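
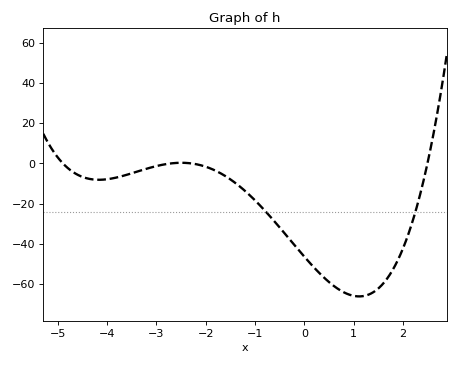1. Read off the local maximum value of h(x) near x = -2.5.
0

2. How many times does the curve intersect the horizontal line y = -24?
2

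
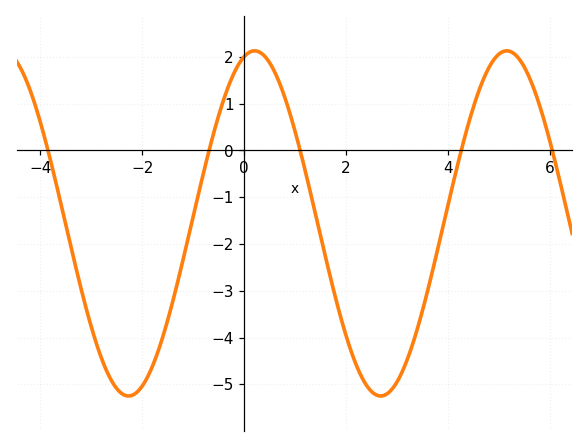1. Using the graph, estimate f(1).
0.4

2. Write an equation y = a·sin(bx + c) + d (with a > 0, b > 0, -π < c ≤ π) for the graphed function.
y = 3.69sin(1.3x + 1.3) - 1.56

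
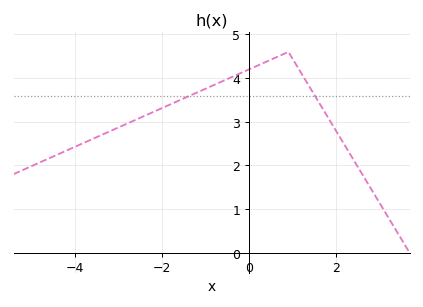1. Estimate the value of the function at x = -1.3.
3.62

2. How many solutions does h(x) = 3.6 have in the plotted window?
2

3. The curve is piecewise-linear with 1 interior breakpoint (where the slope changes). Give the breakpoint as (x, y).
(0.9, 4.6)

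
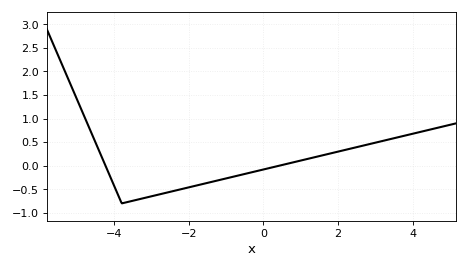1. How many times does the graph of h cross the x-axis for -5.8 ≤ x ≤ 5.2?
2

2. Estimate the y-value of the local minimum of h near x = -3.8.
-0.8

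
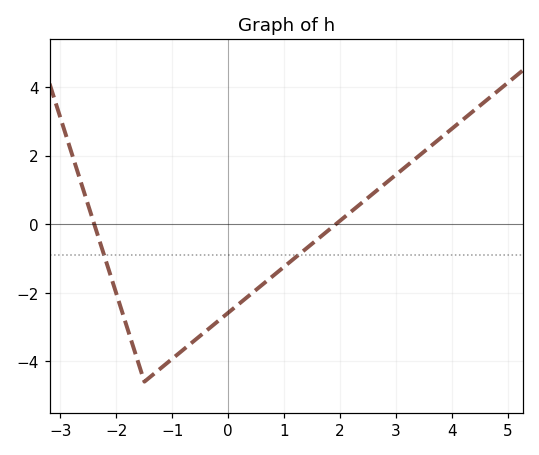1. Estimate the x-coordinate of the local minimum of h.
-1.5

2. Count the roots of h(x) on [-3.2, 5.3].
2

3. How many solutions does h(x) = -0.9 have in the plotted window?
2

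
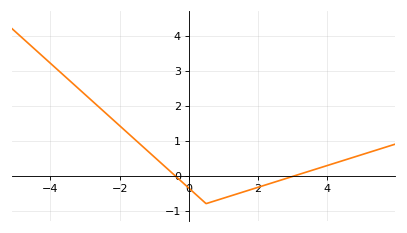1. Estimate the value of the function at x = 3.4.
0.1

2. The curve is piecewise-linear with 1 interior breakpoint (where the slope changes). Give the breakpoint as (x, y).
(0.5, -0.8)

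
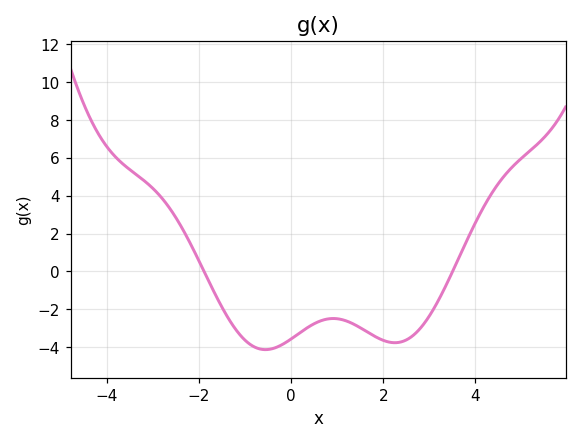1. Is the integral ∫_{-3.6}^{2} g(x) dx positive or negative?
negative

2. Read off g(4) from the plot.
2.58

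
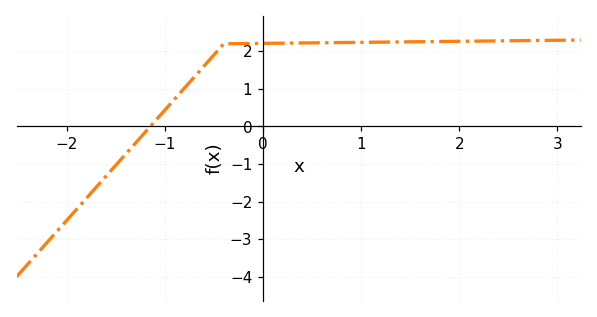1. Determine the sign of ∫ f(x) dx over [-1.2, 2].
positive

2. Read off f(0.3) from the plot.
2.22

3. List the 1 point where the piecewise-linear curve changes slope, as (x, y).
(-0.4, 2.2)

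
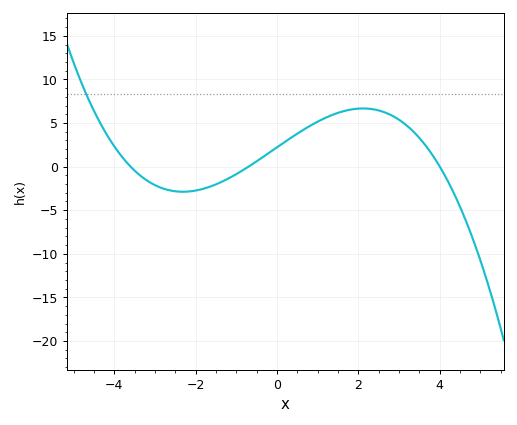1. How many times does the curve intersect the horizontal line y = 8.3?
1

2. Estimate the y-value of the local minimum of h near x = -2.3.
-3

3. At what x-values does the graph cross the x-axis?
-3.6, -0.6, 4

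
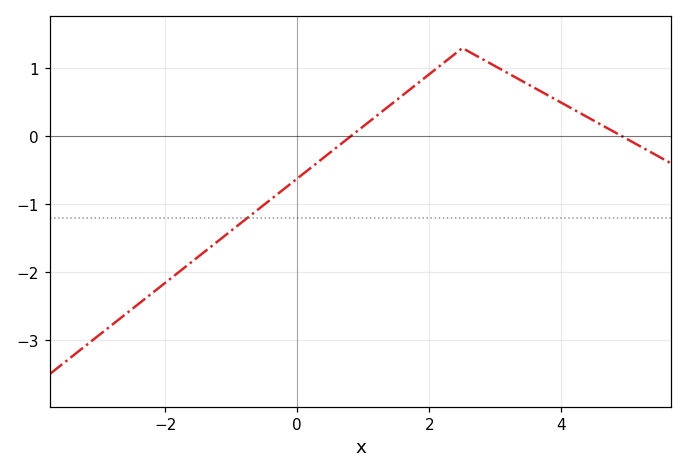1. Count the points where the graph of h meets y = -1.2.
1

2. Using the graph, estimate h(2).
0.916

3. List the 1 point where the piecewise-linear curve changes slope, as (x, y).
(2.5, 1.3)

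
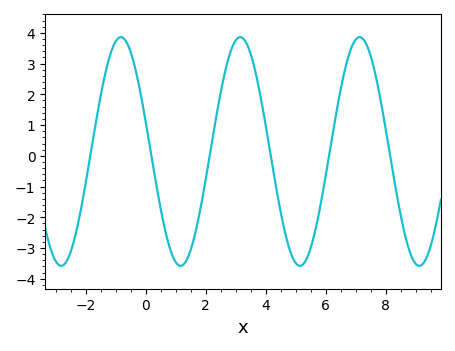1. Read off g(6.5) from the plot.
2.2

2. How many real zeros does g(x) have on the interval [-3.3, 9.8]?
6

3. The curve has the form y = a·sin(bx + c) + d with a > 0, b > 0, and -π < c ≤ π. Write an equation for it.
y = 3.72sin(1.6x + 2.9) + 0.14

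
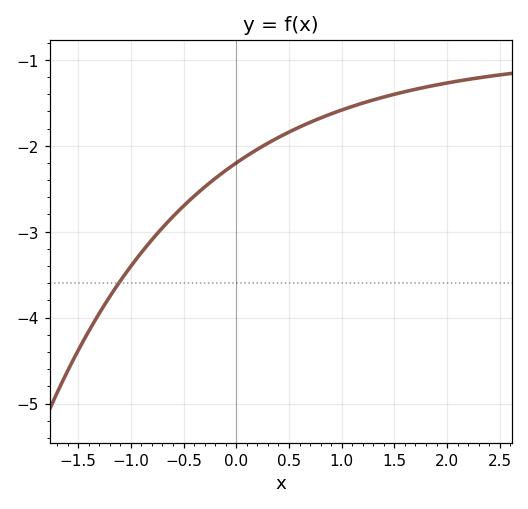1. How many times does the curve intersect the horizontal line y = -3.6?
1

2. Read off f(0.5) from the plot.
-1.84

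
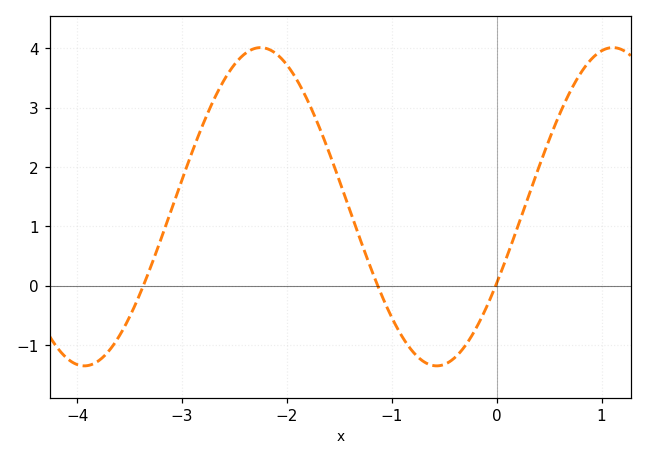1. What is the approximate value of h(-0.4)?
-1.2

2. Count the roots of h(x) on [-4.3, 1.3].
3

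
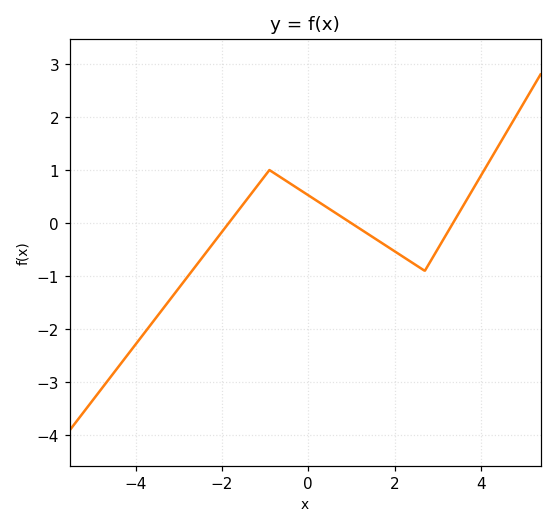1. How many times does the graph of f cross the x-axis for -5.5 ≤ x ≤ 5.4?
3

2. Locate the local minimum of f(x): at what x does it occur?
2.7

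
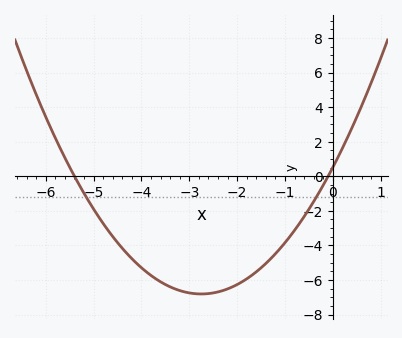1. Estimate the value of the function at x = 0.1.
1.07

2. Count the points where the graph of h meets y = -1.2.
2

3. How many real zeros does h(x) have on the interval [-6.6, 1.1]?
2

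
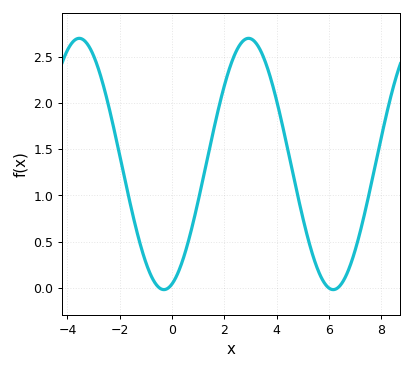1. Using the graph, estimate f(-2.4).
1.94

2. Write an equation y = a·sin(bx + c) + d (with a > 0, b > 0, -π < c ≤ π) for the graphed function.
y = 1.36sin(0.97x - 1.27) + 1.34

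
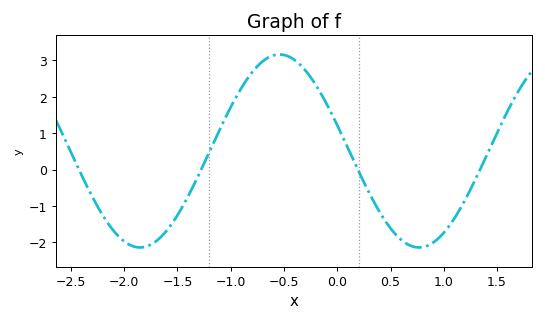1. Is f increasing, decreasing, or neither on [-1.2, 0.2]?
neither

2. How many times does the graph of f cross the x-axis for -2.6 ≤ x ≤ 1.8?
4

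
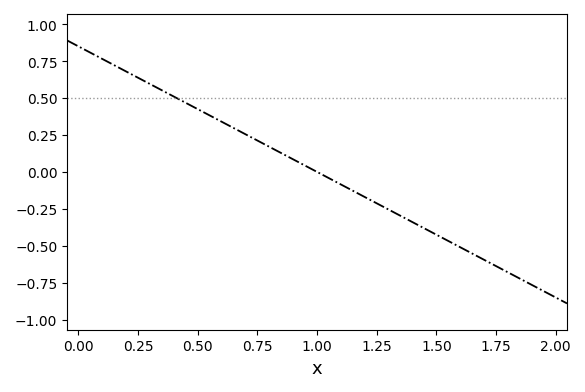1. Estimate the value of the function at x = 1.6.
-0.51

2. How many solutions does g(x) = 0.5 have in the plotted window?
1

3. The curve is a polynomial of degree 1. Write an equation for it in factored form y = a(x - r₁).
y = -0.85(x - 1)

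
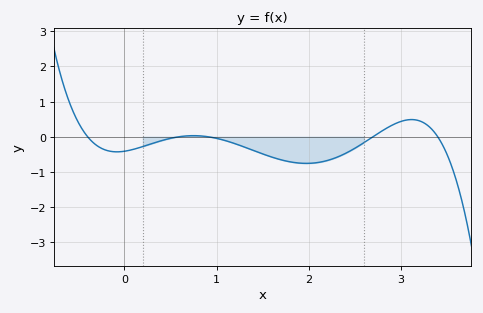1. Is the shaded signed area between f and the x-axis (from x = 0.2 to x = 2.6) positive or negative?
negative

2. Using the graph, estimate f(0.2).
-0.3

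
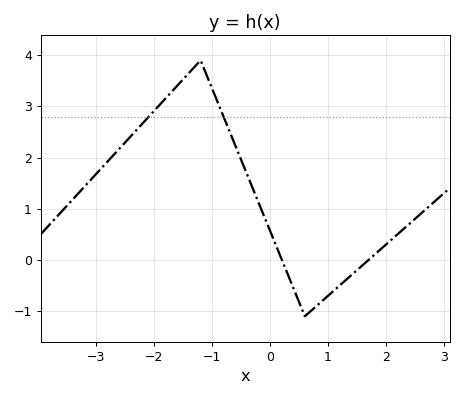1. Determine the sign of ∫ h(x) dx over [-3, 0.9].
positive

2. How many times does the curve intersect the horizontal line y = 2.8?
2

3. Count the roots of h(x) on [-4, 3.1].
2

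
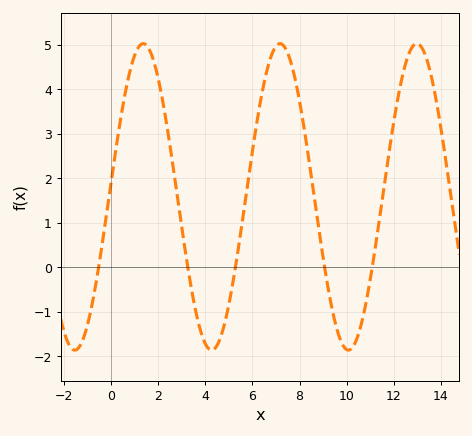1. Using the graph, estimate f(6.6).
4.39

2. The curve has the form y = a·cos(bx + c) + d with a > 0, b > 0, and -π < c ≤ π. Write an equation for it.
y = 3.44cos(1.08x - 1.46) + 1.58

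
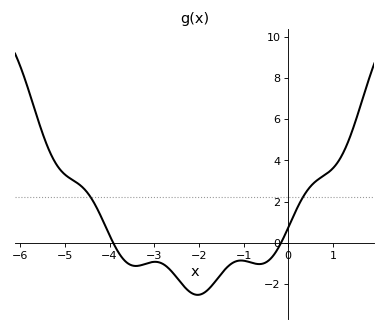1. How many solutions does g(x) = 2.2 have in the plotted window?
2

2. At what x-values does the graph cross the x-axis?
-3.92, -0.159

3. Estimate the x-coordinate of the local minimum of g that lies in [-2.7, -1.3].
-2.03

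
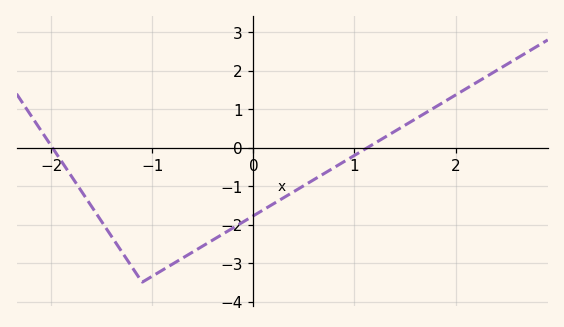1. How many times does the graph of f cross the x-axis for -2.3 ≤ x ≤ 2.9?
2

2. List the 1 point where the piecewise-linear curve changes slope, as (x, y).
(-1.1, -3.5)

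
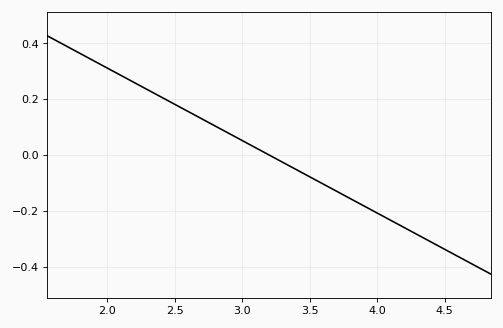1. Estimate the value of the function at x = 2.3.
0.234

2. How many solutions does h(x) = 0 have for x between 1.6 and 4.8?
1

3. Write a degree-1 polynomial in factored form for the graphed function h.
y = -0.26(x - 3.2)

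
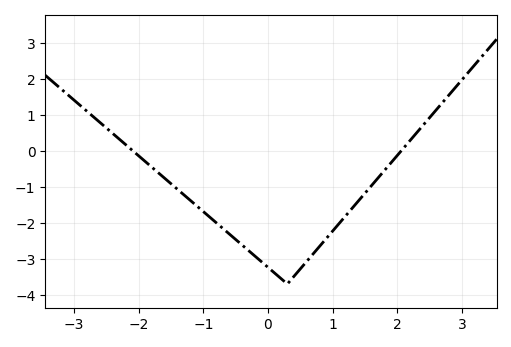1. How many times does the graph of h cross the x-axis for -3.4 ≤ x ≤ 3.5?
2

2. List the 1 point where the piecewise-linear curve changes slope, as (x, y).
(0.3, -3.7)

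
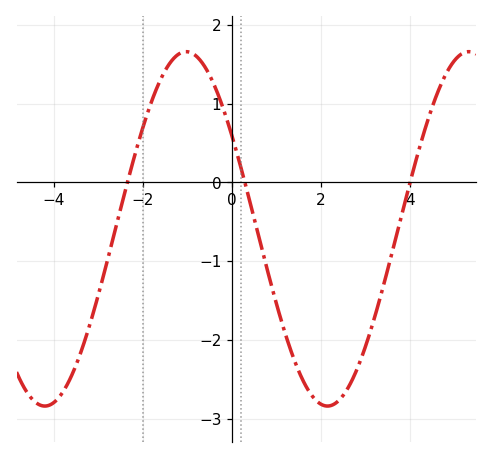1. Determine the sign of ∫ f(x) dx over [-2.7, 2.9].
negative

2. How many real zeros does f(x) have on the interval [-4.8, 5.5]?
3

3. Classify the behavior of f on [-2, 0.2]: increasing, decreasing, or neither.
neither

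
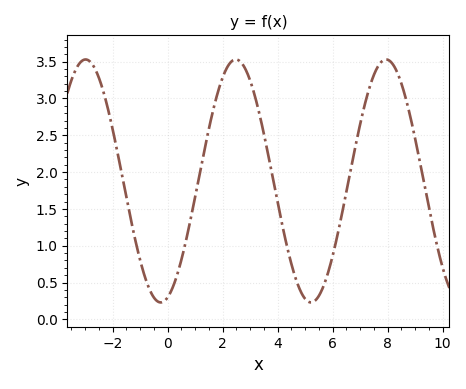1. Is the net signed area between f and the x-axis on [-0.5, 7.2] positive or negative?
positive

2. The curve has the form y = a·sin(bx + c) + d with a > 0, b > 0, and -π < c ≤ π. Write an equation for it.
y = 1.65sin(1.1x - 1.3) + 1.88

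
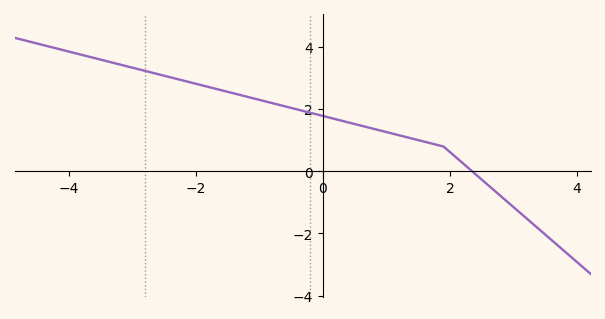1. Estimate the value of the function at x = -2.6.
3.2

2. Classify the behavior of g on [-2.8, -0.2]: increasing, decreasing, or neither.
decreasing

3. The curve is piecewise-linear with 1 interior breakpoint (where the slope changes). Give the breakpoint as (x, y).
(1.9, 0.8)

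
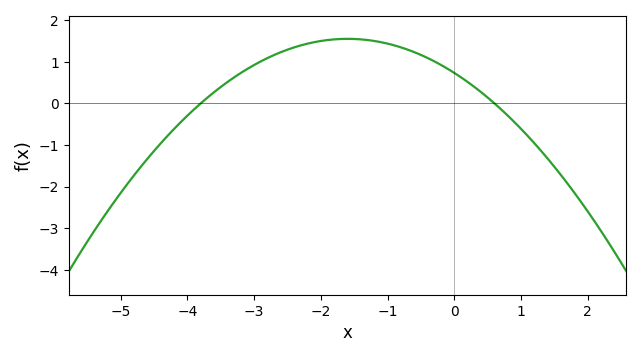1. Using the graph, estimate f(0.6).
0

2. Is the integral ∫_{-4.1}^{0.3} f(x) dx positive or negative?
positive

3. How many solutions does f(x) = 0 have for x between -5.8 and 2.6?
2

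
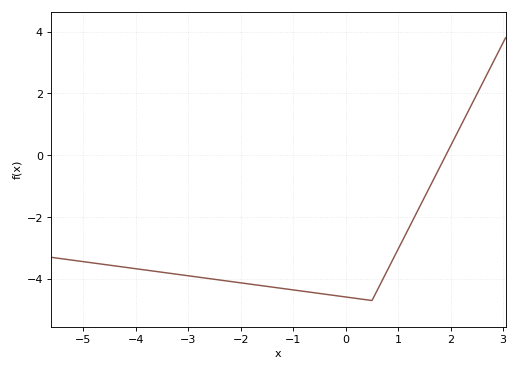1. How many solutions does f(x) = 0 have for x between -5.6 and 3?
1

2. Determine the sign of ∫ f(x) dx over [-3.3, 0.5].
negative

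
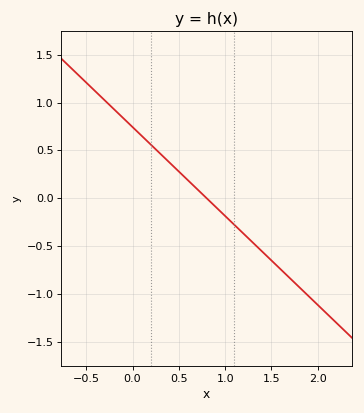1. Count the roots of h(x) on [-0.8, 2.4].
1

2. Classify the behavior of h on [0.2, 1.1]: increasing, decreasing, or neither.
decreasing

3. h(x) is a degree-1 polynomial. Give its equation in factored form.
y = -0.93(x - 0.8)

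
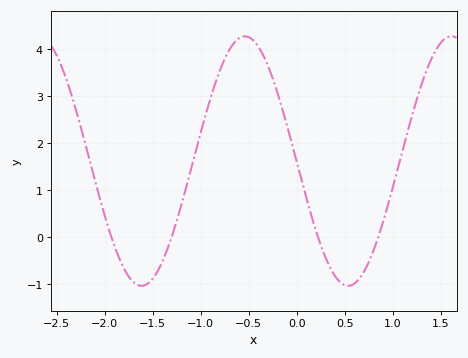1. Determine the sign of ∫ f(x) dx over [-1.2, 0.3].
positive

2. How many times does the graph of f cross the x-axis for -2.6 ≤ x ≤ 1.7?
4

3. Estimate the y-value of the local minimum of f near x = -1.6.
-1.03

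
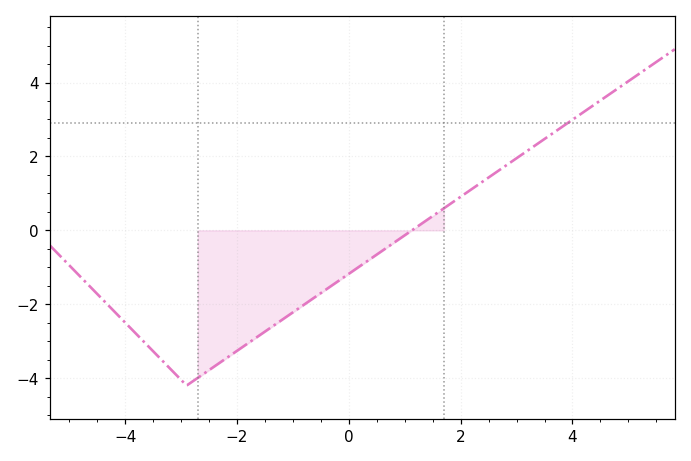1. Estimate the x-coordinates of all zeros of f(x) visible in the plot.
1.2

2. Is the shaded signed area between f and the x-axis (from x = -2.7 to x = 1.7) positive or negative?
negative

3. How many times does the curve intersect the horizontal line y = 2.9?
1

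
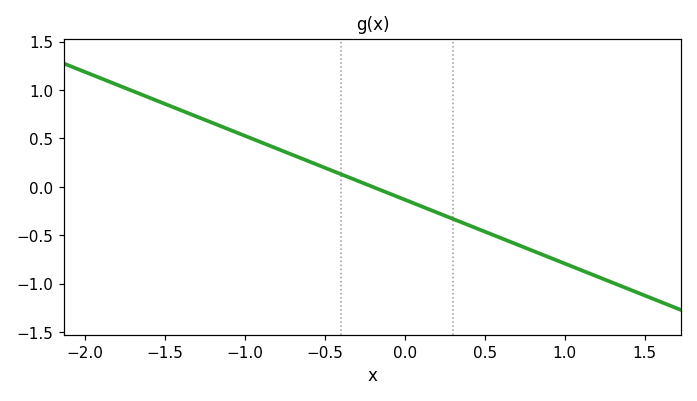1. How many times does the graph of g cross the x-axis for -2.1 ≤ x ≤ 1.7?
1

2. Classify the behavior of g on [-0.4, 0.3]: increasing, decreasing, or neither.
decreasing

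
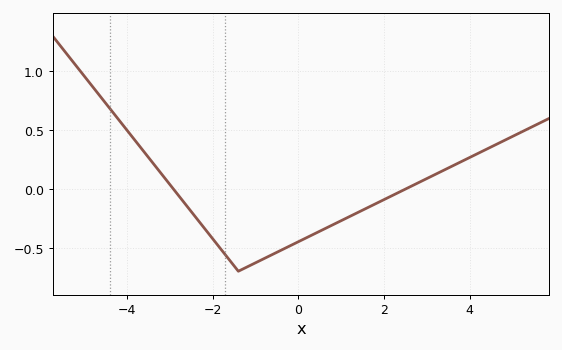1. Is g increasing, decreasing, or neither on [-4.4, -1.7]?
decreasing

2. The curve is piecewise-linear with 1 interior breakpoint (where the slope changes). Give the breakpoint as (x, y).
(-1.4, -0.7)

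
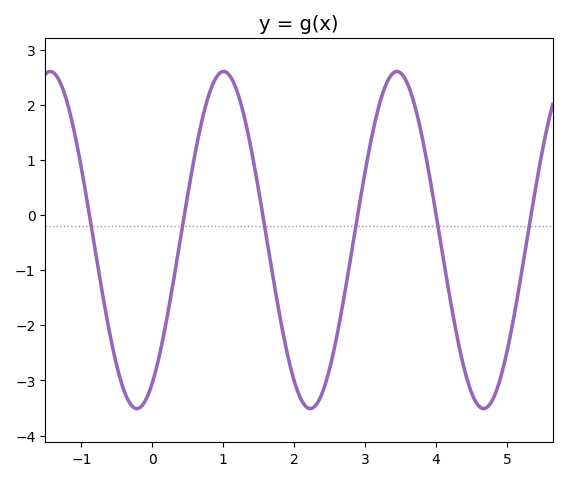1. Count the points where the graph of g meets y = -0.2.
6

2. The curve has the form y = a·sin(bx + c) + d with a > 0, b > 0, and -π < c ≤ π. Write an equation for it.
y = 3.06sin(2.57x - 1.01) - 0.45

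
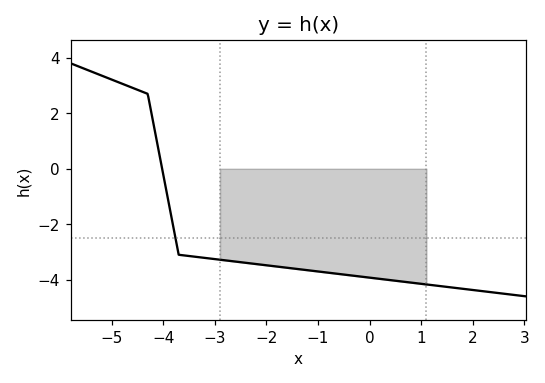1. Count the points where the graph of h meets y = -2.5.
1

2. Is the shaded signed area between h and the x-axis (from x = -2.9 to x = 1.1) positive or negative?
negative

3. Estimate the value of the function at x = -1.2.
-3.66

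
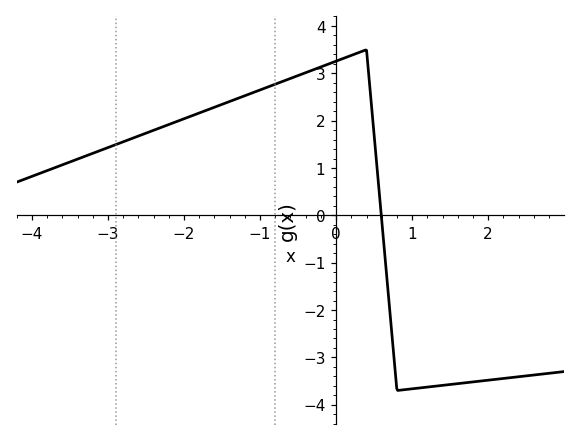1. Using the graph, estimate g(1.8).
-3.5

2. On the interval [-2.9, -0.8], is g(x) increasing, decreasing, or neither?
increasing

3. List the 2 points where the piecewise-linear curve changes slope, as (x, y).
(0.4, 3.5); (0.8, -3.7)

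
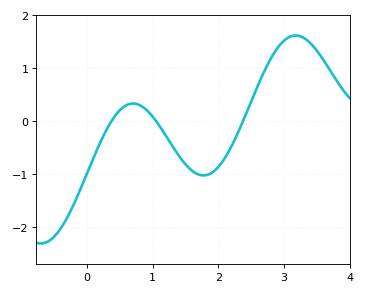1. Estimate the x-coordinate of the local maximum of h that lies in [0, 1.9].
0.7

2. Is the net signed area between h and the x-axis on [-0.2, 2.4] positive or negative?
negative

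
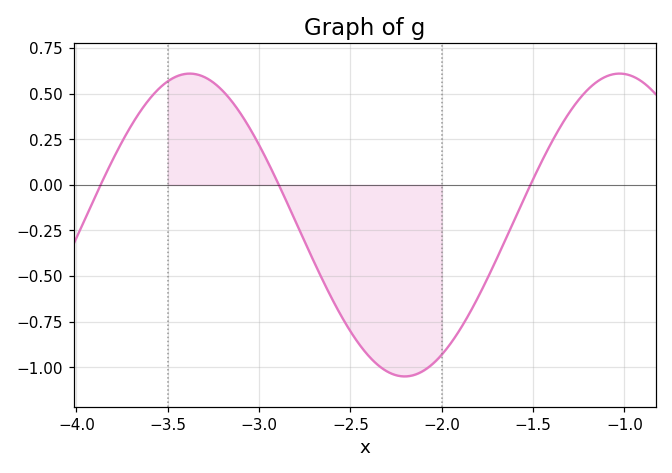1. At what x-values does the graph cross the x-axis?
-3.87, -2.89, -1.51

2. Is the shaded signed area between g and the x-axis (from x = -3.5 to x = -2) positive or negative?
negative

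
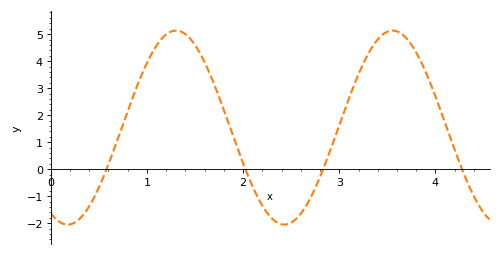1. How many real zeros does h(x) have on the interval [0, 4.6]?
4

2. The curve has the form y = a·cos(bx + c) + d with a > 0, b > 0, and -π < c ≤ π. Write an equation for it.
y = 3.59cos(2.8x + 2.7) + 1.54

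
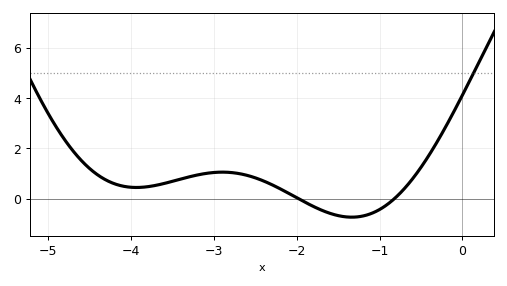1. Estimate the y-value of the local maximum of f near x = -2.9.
1.06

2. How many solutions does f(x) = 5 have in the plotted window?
1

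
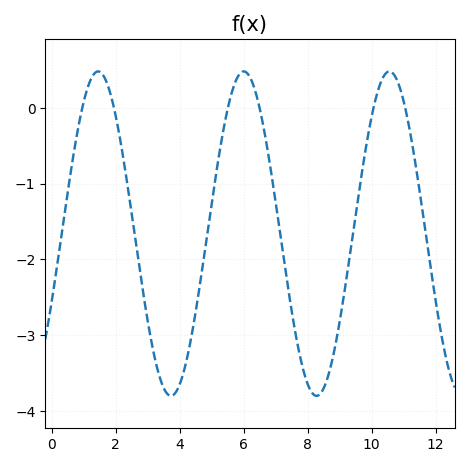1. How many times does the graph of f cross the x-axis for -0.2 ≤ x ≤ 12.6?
6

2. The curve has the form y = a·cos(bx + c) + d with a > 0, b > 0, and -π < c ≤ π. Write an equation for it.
y = 2.14cos(1.38x - 2) - 1.66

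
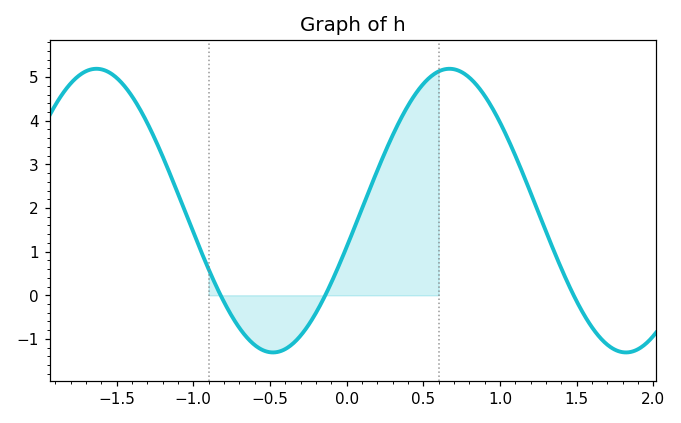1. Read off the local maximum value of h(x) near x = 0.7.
5.19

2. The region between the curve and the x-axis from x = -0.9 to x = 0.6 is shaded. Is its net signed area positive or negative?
positive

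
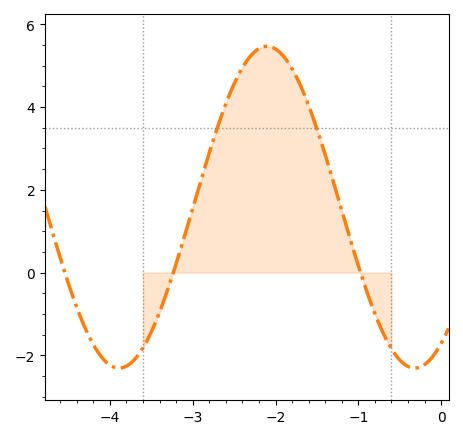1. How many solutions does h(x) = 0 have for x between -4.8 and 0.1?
3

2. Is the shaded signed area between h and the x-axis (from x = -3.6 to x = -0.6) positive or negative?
positive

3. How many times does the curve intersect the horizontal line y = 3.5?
2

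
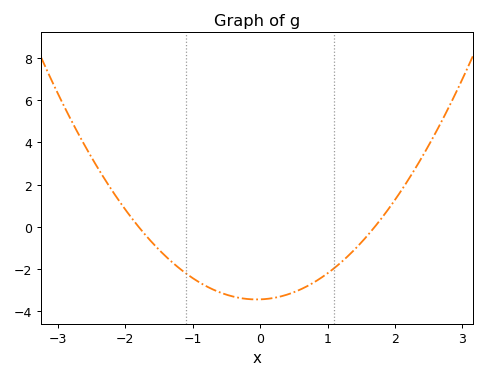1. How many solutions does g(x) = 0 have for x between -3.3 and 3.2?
2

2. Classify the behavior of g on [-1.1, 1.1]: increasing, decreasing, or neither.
neither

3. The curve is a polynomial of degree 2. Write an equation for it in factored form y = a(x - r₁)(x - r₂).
y = 1.12(x + 1.8)(x - 1.7)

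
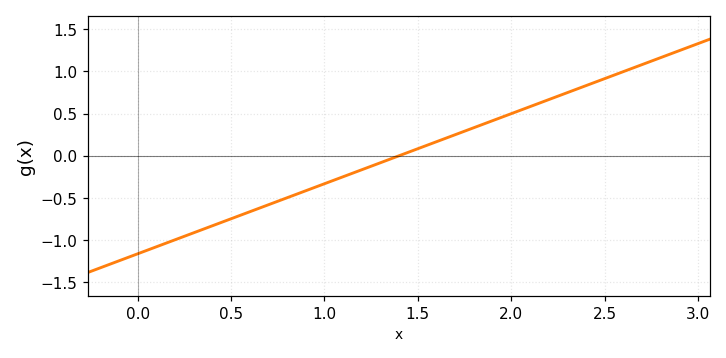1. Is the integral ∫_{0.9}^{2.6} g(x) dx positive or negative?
positive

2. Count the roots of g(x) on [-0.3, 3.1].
1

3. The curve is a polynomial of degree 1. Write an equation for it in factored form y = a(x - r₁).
y = 0.83(x - 1.4)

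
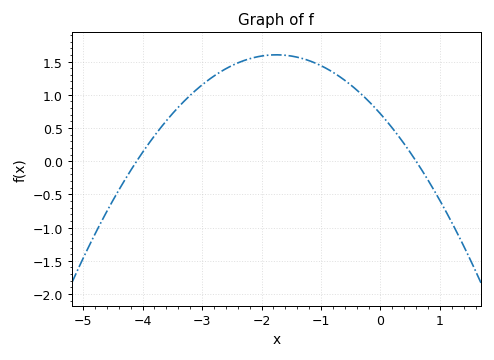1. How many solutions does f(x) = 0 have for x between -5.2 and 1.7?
2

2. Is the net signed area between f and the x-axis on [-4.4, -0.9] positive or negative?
positive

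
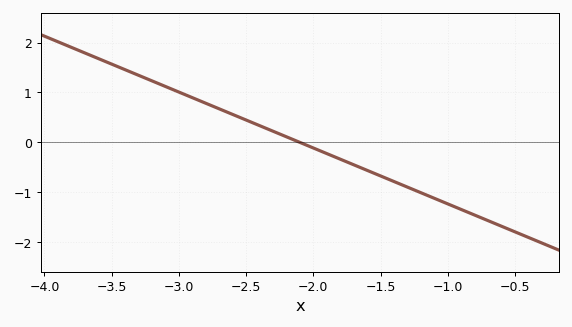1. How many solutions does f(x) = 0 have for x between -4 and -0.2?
1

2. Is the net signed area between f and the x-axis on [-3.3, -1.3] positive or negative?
positive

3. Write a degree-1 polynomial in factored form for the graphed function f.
y = -1.12(x + 2.1)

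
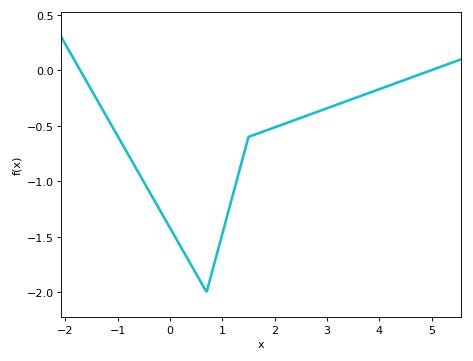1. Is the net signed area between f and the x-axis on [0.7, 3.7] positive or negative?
negative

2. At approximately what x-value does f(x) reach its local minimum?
0.701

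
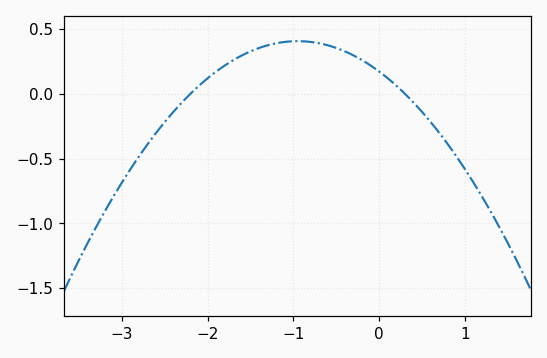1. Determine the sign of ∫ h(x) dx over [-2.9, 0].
positive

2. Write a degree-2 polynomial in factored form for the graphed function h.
y = -0.26(x + 2.2)(x - 0.3)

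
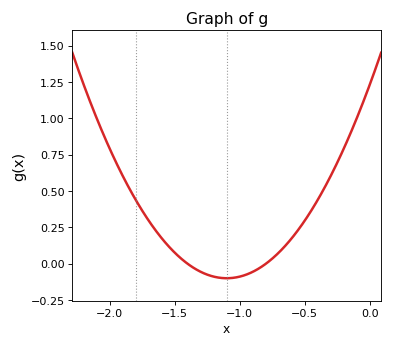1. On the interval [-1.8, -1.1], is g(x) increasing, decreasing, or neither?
decreasing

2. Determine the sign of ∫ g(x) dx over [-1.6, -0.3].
positive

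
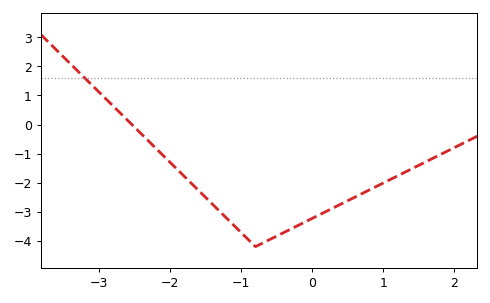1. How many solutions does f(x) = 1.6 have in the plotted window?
1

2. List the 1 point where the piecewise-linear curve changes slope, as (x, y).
(-0.8, -4.2)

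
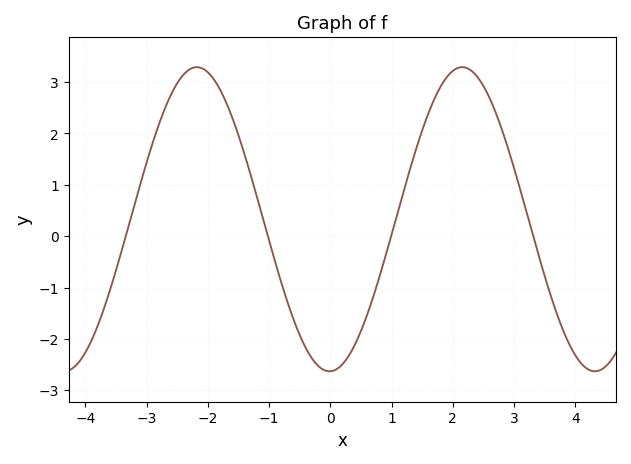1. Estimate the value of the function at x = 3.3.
0.059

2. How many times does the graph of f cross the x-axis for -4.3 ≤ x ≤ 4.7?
4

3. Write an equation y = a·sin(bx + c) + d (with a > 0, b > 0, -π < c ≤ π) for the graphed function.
y = 2.96sin(1.45x - 1.55) + 0.33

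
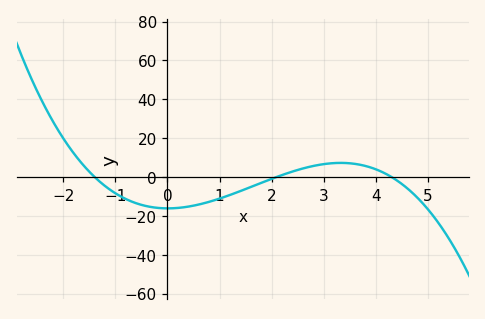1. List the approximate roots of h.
-1.4, 2.1, 4.3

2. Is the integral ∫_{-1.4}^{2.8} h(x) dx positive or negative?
negative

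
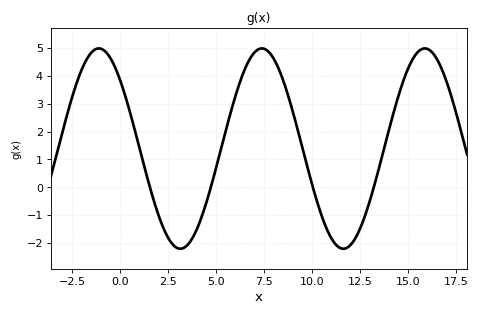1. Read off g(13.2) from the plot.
0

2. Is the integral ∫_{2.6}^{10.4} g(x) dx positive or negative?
positive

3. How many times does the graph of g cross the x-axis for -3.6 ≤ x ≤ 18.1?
4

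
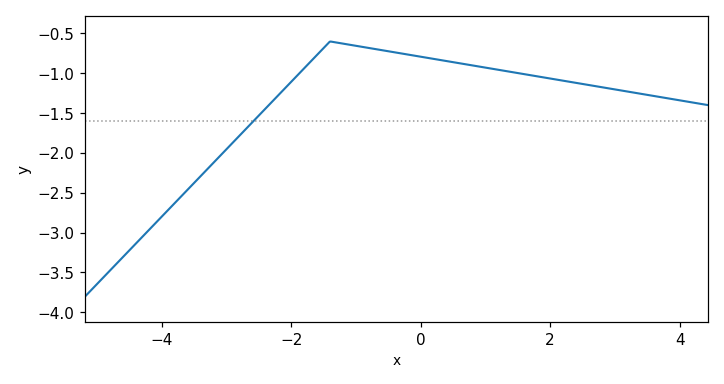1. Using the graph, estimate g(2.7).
-1.15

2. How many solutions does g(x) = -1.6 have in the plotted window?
1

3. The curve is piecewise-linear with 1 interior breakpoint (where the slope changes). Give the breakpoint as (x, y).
(-1.4, -0.6)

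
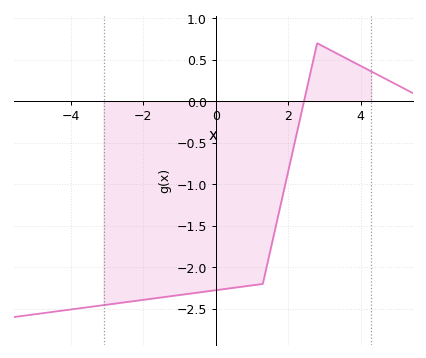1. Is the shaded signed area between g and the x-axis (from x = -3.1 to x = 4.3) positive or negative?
negative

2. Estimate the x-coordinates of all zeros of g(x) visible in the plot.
2.4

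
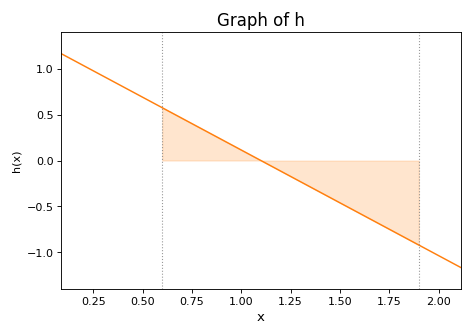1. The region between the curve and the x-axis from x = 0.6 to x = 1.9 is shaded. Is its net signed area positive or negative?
negative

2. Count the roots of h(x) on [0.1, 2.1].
1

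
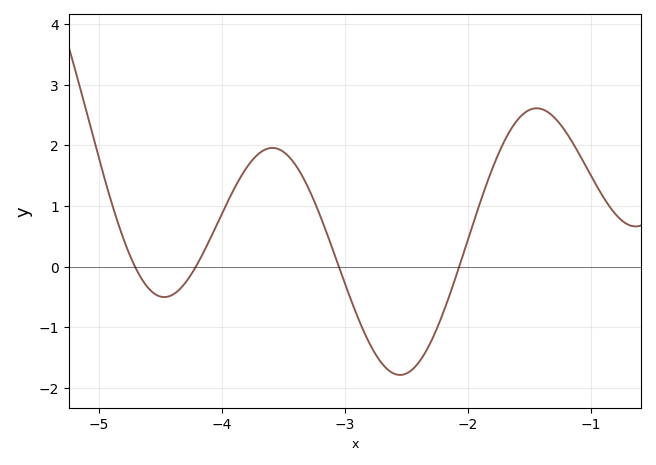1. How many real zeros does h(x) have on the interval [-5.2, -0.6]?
4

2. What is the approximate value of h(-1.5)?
2.6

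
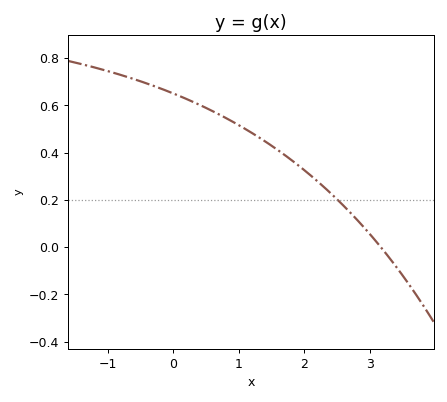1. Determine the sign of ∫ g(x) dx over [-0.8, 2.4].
positive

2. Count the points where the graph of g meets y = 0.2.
1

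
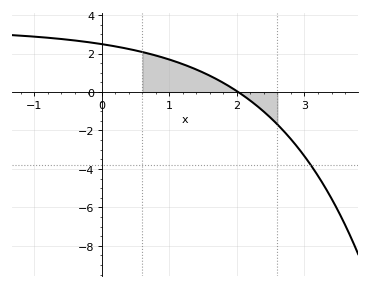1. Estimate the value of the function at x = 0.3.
2.4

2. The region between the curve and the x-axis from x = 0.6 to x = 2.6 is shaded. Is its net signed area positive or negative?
positive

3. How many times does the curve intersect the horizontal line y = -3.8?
1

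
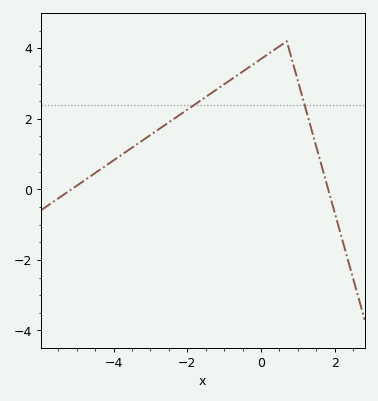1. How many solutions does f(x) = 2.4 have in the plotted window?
2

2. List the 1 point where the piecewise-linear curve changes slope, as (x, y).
(0.7, 4.2)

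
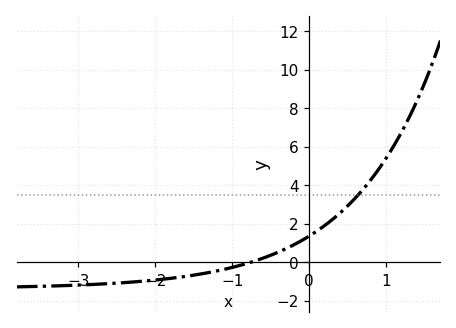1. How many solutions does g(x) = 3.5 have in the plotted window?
1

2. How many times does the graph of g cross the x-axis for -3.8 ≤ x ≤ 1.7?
1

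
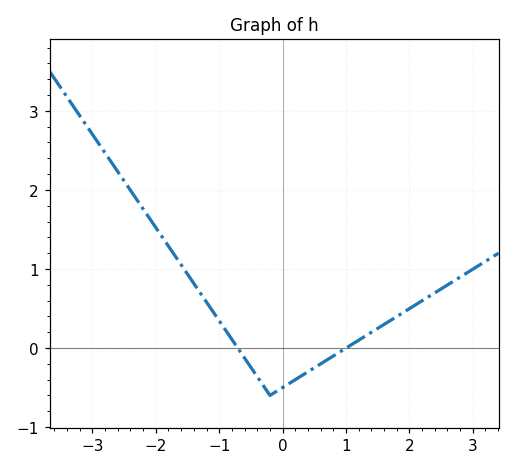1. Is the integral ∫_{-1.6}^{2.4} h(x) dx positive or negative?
positive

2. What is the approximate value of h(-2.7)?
2.35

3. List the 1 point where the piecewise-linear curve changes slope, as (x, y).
(-0.2, -0.6)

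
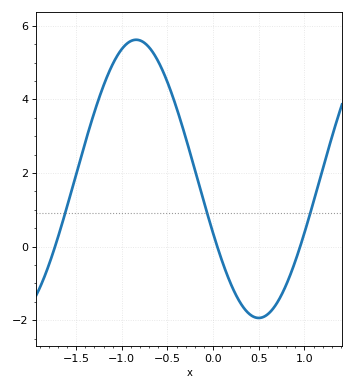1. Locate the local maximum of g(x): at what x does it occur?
-0.85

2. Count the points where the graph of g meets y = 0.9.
3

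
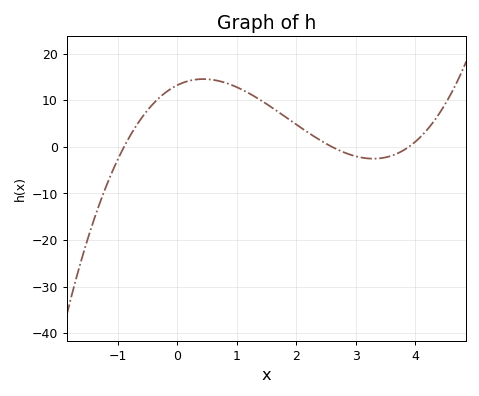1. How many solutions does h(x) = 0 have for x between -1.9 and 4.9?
3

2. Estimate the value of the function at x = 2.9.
-1.65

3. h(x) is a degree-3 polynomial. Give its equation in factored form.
y = 1.45(x + 0.9)(x - 2.6)(x - 3.9)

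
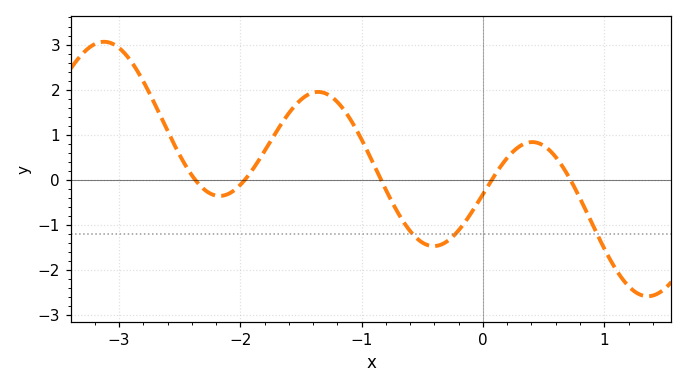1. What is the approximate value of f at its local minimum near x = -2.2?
-0.356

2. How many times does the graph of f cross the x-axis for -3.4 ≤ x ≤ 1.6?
5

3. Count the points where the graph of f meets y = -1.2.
3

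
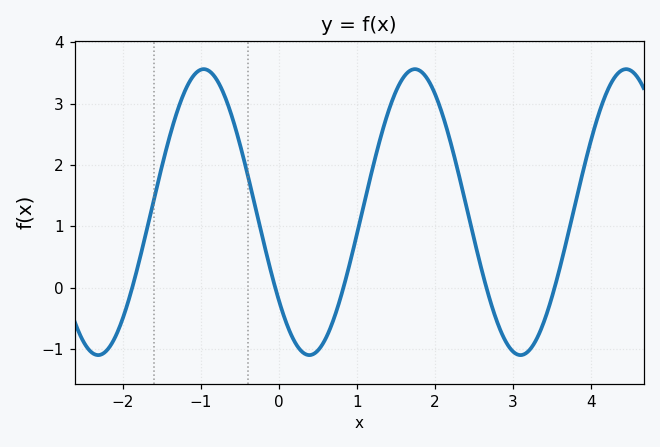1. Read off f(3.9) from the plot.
1.9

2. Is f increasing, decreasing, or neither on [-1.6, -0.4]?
neither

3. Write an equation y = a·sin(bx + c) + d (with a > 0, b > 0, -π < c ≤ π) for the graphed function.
y = 2.33sin(2.3x - 2.5) + 1.23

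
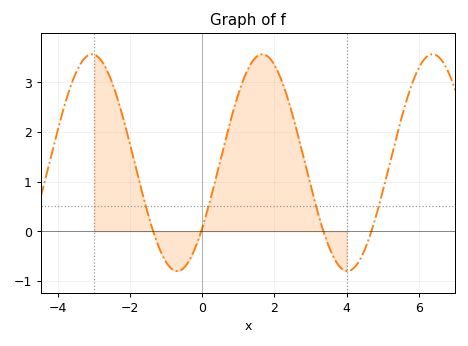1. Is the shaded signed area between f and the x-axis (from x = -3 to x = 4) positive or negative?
positive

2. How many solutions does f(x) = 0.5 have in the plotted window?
4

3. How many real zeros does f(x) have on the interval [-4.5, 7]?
4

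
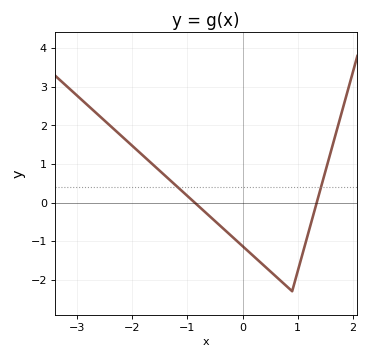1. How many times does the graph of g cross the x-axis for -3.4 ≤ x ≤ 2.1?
2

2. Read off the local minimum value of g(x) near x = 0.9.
-2.3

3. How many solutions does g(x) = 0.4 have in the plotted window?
2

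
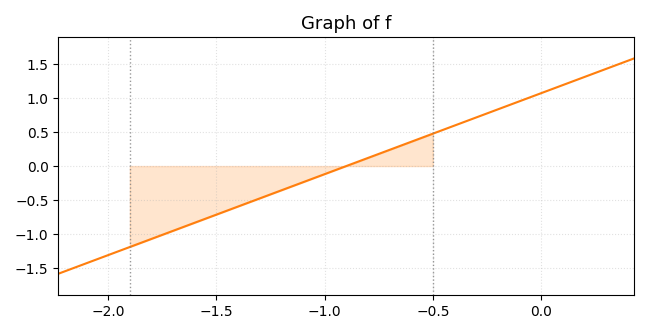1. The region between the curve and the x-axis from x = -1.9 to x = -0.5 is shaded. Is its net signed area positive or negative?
negative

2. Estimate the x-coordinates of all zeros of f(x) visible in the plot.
-0.9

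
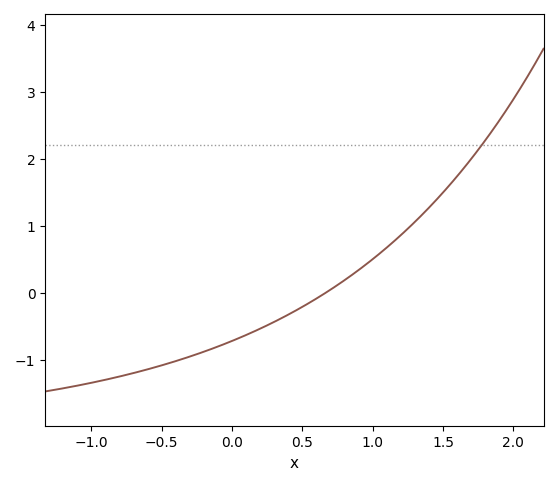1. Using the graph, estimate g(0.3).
-0.4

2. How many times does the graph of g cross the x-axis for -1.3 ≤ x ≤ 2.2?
1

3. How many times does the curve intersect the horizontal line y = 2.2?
1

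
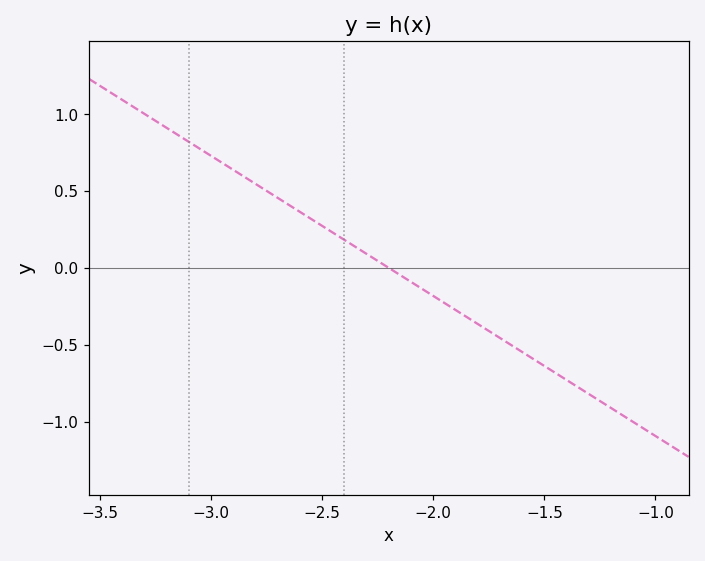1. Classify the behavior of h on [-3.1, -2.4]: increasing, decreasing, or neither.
decreasing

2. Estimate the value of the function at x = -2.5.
0.25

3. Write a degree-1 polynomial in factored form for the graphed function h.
y = -0.91(x + 2.2)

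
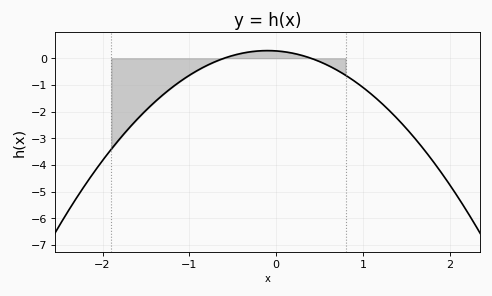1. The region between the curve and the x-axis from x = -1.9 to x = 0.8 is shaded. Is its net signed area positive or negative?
negative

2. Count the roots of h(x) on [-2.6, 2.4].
2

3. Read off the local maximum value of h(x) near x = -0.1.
0.3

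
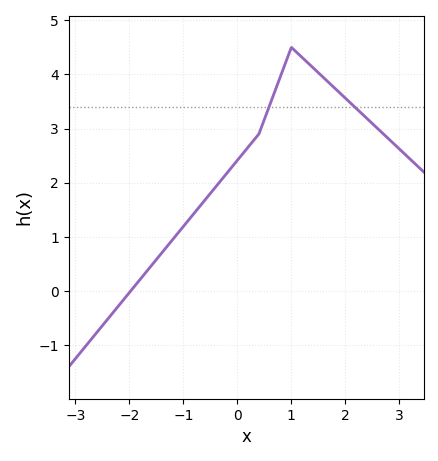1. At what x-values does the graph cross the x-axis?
-1.97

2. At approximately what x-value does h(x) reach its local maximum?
1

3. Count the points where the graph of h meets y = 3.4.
2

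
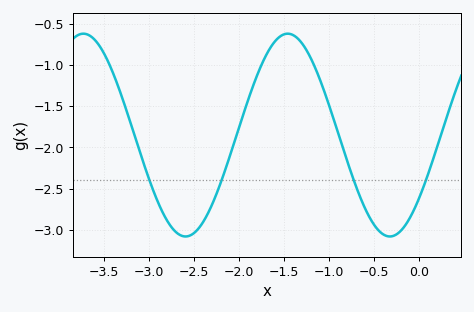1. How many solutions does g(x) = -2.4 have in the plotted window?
4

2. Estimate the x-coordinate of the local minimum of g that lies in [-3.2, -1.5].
-2.6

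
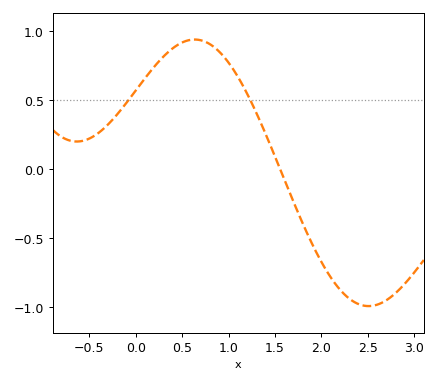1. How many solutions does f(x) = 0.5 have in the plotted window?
2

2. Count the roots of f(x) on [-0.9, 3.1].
1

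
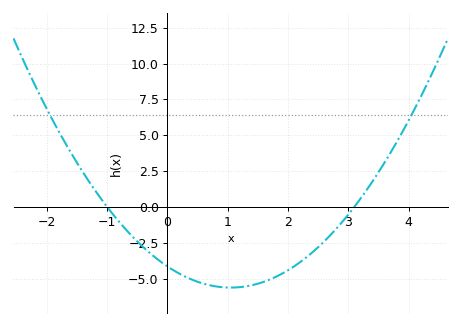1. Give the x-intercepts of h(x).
-1, 3.1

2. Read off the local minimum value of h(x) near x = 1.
-5.6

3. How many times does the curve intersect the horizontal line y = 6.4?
2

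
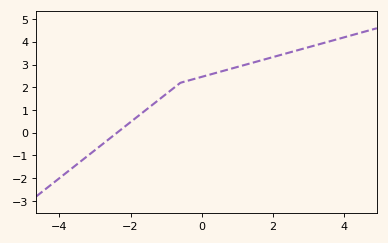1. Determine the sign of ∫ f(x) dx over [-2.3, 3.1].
positive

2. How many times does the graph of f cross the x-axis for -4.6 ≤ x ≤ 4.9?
1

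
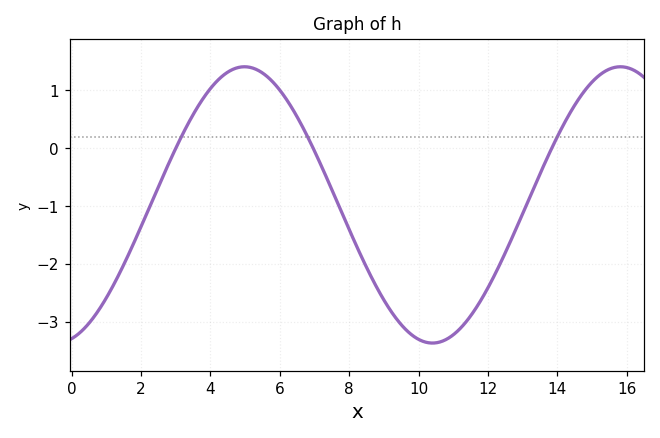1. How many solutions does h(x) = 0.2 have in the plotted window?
3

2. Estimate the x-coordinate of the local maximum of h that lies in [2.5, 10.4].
5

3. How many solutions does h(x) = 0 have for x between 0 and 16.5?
3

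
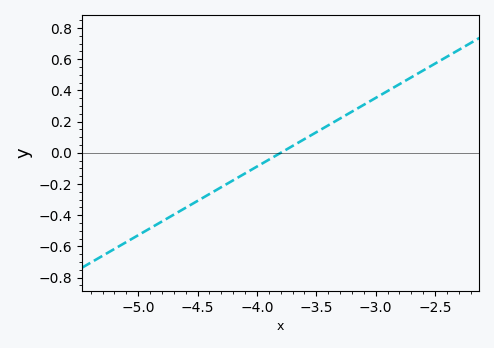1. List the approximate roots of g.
-3.8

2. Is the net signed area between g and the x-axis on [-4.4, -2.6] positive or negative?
positive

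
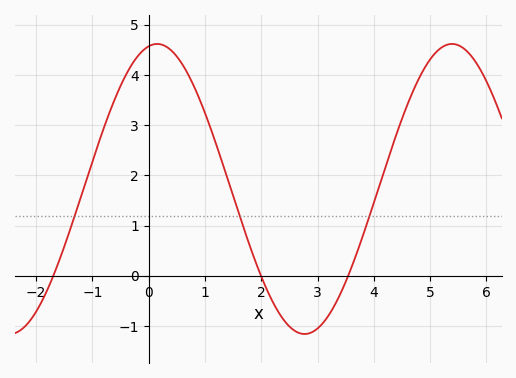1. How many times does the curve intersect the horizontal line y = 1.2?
3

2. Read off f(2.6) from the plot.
-1.1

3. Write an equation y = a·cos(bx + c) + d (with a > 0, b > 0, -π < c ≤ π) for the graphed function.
y = 2.89cos(1.2x - 0.182) + 1.73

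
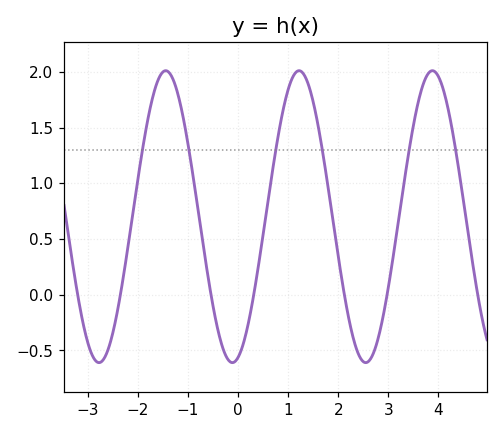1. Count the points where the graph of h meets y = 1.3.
6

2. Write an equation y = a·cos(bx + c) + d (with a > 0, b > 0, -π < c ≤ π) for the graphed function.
y = 1.31cos(2.36x - 2.87) + 0.7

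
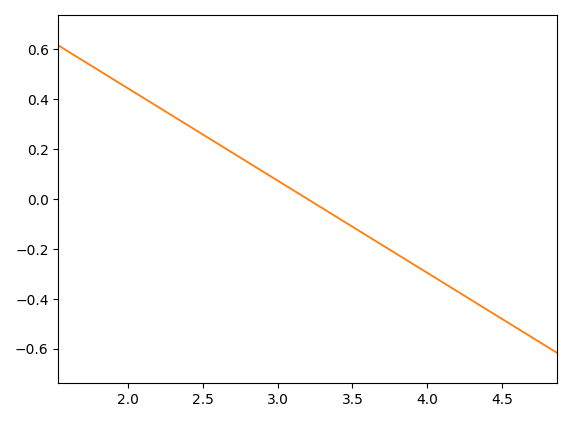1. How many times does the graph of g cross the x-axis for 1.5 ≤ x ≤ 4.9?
1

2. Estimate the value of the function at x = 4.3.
-0.4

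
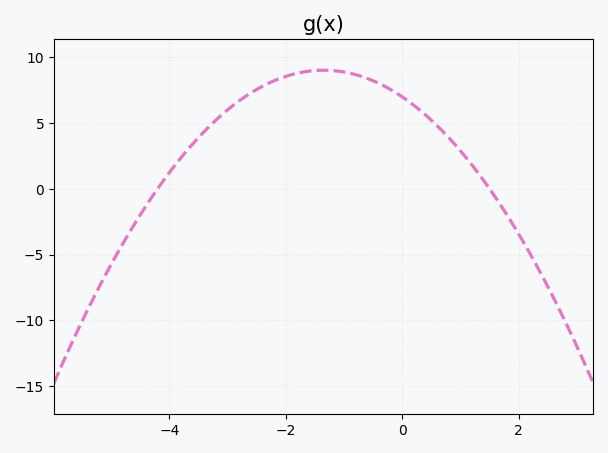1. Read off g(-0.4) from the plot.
8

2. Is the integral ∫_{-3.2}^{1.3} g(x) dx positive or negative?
positive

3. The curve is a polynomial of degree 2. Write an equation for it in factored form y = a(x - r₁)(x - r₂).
y = -1.11(x + 4.2)(x - 1.5)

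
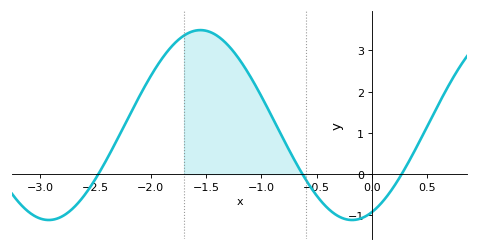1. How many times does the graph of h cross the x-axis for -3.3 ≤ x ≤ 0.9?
3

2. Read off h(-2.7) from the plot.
-0.8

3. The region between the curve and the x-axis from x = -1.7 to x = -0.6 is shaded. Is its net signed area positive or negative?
positive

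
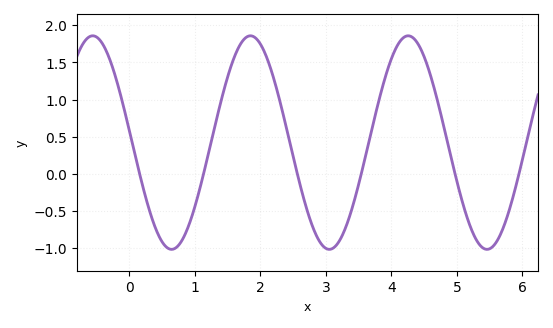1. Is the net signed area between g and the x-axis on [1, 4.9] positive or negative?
positive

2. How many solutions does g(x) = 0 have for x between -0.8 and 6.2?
6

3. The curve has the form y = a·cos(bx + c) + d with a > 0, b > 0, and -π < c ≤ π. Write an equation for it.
y = 1.44cos(2.6x + 1.5) + 0.42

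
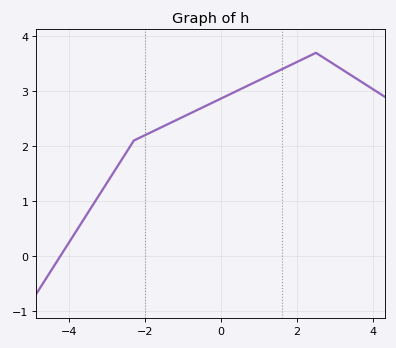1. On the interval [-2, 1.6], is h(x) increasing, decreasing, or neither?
increasing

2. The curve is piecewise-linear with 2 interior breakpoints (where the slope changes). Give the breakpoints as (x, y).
(-2.3, 2.1); (2.5, 3.7)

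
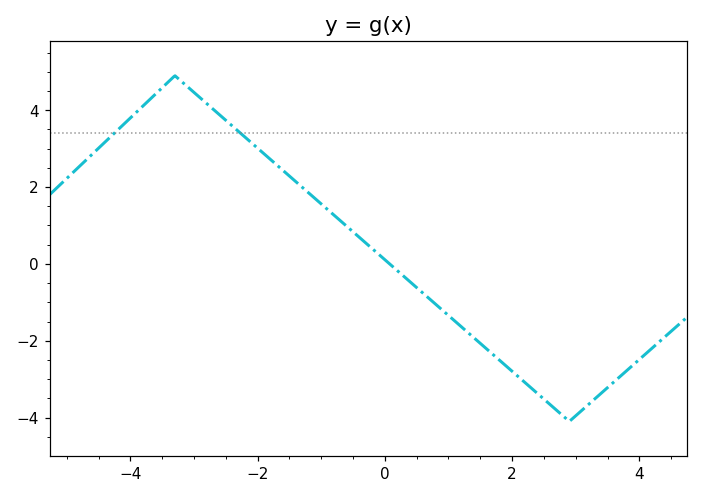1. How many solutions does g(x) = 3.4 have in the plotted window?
2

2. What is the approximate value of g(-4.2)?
3.48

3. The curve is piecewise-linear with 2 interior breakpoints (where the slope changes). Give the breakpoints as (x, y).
(-3.3, 4.9); (2.9, -4.1)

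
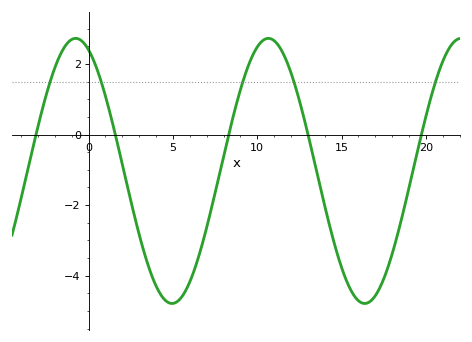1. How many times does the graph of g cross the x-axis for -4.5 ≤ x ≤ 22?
5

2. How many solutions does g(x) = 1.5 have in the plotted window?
5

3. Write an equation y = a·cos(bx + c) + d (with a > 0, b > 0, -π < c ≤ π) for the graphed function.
y = 3.76cos(0.55x + 0.42) - 1.03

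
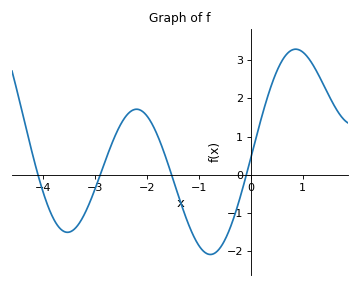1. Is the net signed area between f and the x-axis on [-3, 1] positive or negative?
positive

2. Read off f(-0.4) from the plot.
-1.4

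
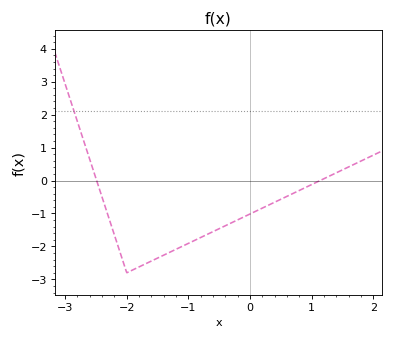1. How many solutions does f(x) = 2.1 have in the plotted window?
1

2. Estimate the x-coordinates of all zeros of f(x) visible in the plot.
-2.5, 1.1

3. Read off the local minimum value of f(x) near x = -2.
-2.8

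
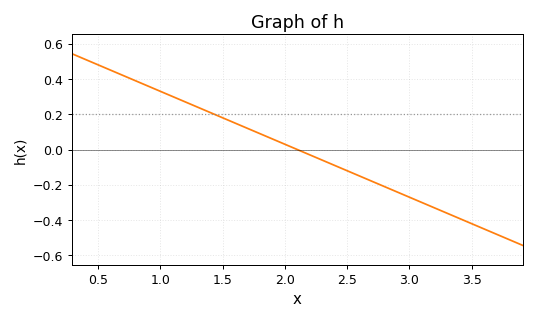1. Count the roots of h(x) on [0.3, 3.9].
1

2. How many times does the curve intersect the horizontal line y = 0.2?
1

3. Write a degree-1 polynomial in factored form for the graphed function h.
y = -0.3(x - 2.1)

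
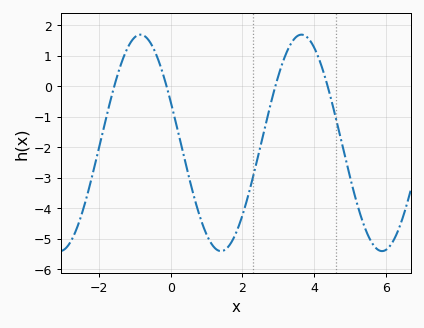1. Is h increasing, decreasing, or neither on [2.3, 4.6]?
neither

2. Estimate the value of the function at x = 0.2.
-1.5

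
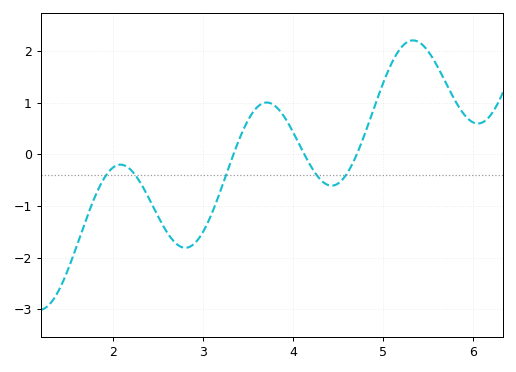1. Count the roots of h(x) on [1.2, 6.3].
3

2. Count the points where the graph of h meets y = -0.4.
5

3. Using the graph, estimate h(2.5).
-1.21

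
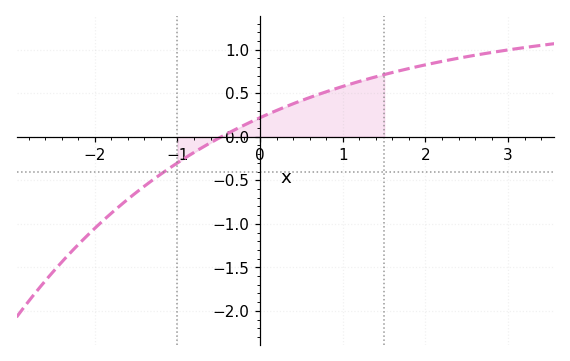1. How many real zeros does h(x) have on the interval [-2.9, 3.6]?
1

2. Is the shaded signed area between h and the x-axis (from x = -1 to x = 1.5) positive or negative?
positive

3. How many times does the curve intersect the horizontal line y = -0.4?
1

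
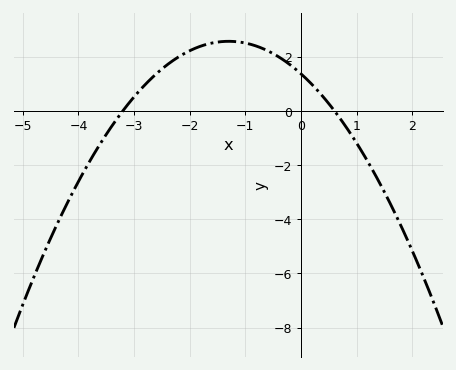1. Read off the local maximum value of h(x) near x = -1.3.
2.6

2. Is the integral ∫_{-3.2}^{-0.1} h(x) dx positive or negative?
positive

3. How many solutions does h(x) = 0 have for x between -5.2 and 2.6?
2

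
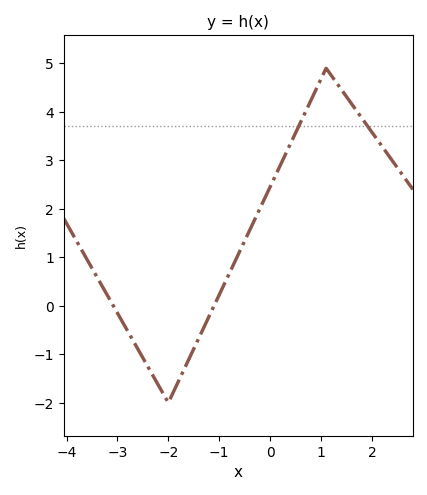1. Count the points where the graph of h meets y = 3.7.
2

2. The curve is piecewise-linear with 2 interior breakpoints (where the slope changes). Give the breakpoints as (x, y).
(-2, -2); (1.1, 4.9)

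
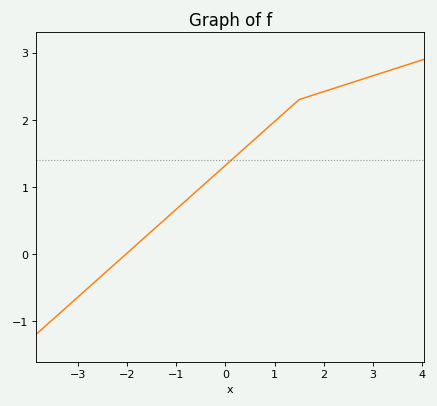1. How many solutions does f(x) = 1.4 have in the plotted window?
1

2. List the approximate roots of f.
-2.01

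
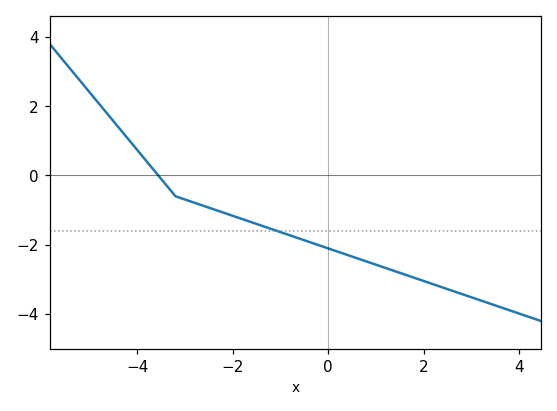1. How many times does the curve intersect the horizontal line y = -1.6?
1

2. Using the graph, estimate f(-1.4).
-1.4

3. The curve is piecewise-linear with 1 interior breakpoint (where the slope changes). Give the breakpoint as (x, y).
(-3.2, -0.6)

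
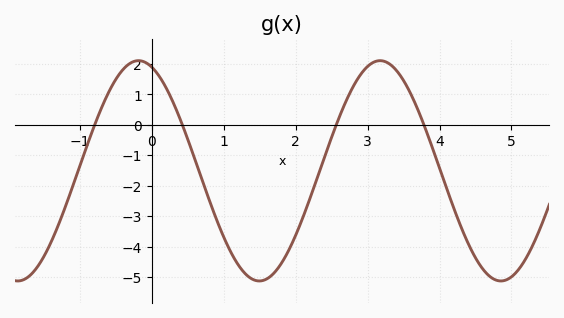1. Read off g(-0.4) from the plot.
1.8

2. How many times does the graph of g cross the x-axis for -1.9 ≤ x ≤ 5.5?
4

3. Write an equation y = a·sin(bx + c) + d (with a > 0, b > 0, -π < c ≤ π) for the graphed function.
y = 3.62sin(1.9x + 1.9) - 1.51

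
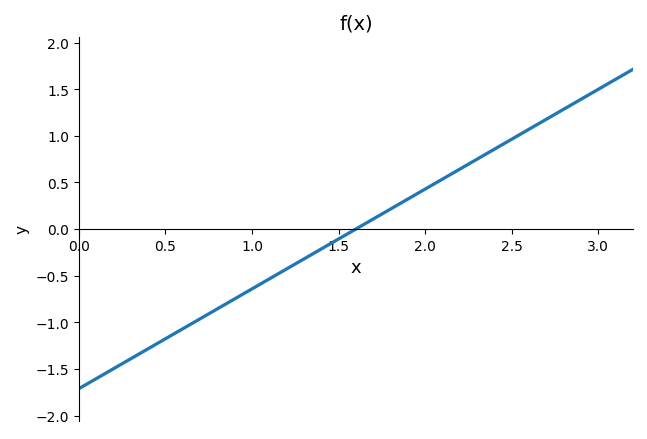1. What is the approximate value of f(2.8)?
1.28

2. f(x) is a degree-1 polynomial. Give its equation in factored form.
y = 1.07(x - 1.6)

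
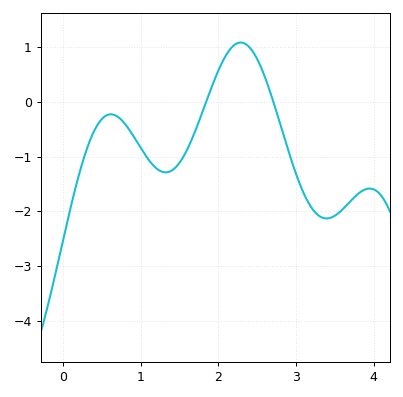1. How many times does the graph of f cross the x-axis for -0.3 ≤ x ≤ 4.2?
2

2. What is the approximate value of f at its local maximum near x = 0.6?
-0.2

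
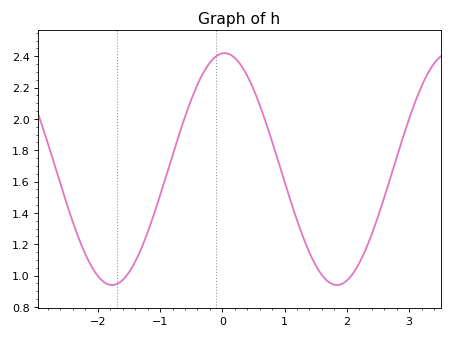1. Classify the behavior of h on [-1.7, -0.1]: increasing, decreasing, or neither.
increasing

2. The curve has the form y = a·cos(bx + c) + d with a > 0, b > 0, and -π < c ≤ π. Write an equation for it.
y = 0.74cos(1.7x - 0.06) + 1.68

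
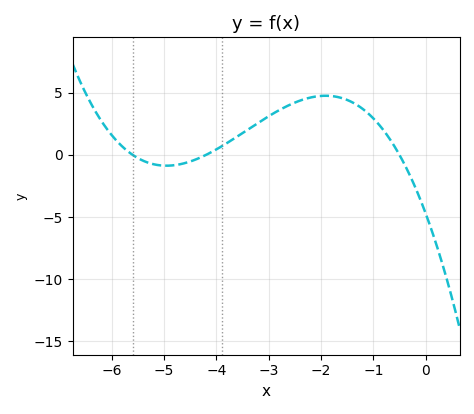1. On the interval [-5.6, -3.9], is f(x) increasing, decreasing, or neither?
neither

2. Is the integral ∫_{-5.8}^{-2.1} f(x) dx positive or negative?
positive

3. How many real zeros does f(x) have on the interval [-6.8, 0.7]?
3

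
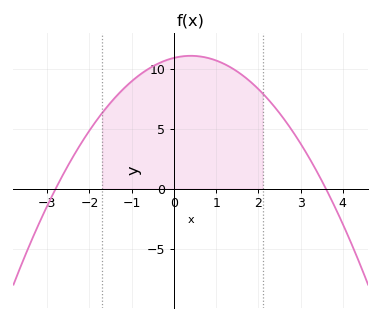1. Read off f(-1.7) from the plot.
6.3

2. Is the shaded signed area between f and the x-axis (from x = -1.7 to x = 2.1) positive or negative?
positive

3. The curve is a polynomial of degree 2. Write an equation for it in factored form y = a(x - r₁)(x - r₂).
y = -1.08(x + 2.8)(x - 3.6)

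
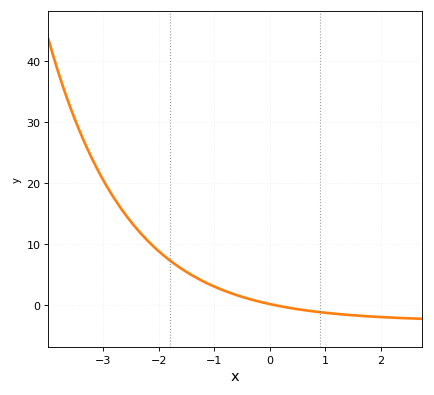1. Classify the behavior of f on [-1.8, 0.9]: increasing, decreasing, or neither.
decreasing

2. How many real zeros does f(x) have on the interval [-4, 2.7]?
1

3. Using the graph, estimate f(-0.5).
1.32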